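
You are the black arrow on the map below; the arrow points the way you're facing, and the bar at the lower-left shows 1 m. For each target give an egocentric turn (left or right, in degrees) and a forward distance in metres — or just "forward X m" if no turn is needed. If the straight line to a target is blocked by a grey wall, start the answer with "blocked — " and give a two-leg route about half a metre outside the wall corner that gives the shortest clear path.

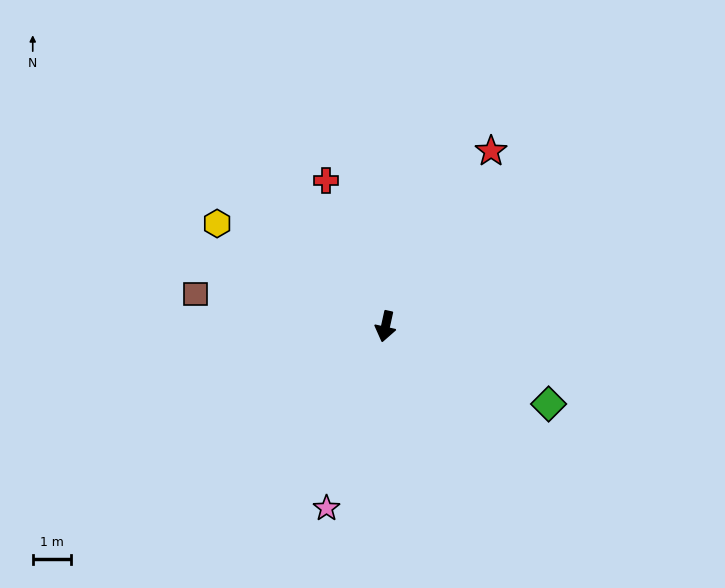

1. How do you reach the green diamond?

turn left 77°, forward 4.7 m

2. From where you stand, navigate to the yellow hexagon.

turn right 109°, forward 5.2 m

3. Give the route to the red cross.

turn right 145°, forward 4.1 m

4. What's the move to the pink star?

turn right 6°, forward 5.0 m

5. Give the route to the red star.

turn left 161°, forward 5.4 m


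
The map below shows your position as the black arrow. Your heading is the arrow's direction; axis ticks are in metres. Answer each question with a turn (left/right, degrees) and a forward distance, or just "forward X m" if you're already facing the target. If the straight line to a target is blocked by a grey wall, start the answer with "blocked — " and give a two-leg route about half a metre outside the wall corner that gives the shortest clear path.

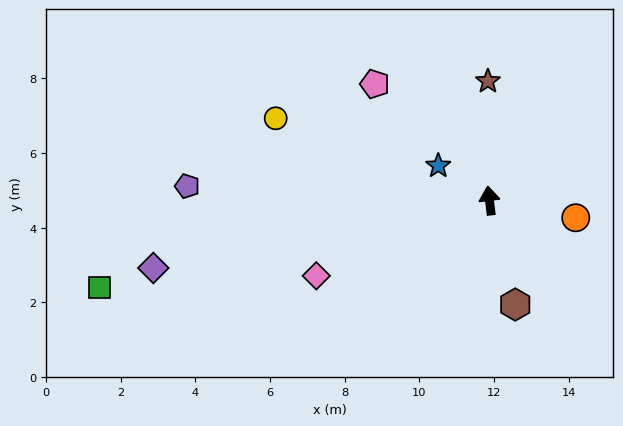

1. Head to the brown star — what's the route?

turn right 6°, forward 3.2 m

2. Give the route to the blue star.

turn left 49°, forward 1.7 m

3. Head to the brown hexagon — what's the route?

turn right 173°, forward 2.9 m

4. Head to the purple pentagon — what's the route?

turn left 80°, forward 8.1 m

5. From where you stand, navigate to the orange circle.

turn right 108°, forward 2.4 m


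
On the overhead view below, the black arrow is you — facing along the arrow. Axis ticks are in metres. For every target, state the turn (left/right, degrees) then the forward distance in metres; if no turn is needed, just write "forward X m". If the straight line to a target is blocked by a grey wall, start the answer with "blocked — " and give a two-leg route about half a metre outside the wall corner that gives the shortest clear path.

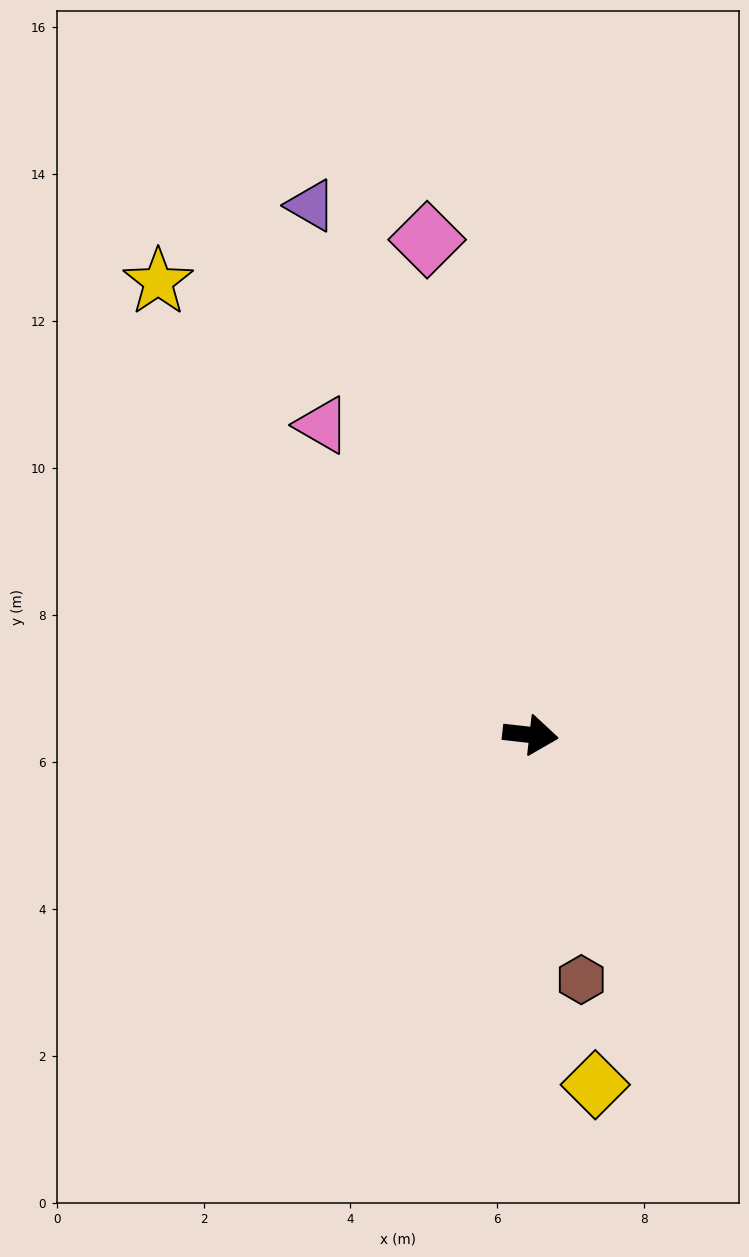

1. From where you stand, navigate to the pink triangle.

turn left 130°, forward 5.1 m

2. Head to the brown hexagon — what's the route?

turn right 72°, forward 3.4 m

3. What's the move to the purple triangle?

turn left 119°, forward 7.8 m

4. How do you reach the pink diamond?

turn left 108°, forward 6.9 m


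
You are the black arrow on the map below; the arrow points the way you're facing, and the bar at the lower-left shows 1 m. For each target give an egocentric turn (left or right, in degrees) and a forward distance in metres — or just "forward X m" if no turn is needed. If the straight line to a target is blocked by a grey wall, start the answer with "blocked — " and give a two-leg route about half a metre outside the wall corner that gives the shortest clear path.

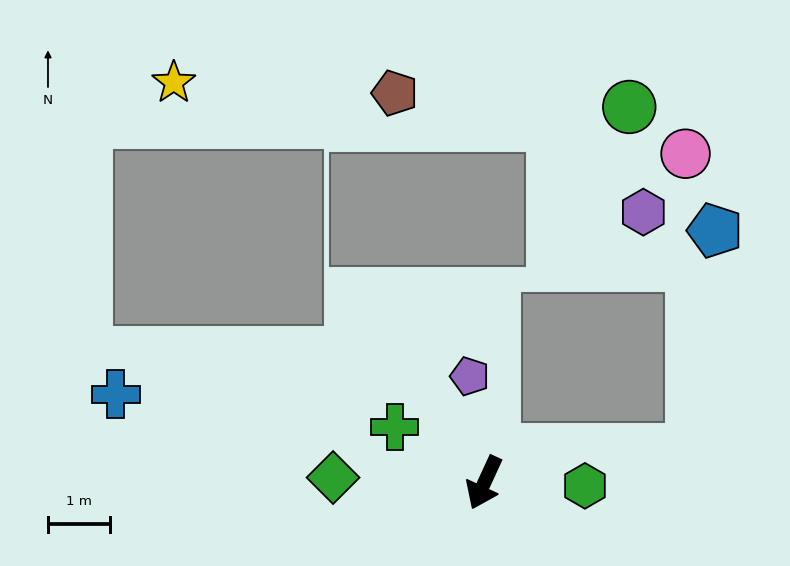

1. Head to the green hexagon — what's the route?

turn left 113°, forward 1.6 m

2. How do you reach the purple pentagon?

turn right 148°, forward 1.7 m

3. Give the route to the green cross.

turn right 97°, forward 1.7 m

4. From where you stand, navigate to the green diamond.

turn right 67°, forward 2.4 m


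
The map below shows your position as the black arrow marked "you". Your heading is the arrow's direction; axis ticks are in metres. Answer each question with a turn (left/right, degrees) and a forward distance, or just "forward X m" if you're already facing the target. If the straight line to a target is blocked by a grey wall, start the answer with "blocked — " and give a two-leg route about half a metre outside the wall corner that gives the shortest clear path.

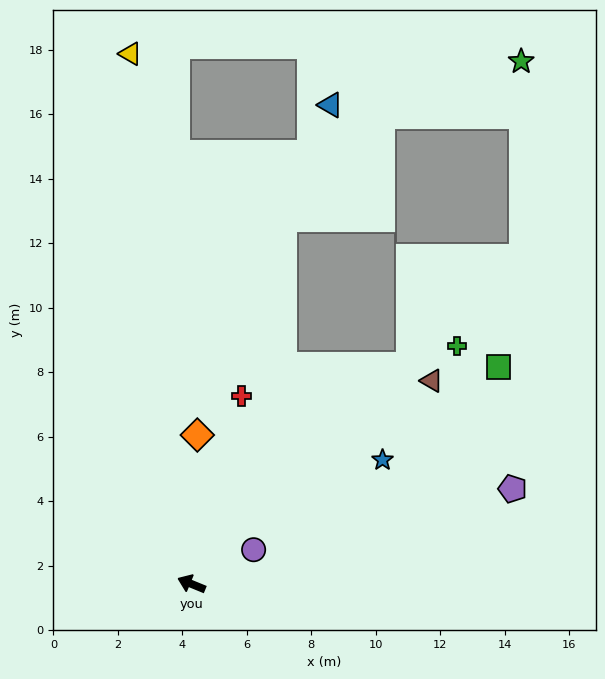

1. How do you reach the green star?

blocked — turn right 113°, forward 14.4 m, then turn left 46°, forward 6.1 m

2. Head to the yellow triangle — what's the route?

turn right 61°, forward 16.6 m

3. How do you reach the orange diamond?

turn right 70°, forward 4.6 m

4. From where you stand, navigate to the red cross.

turn right 83°, forward 6.0 m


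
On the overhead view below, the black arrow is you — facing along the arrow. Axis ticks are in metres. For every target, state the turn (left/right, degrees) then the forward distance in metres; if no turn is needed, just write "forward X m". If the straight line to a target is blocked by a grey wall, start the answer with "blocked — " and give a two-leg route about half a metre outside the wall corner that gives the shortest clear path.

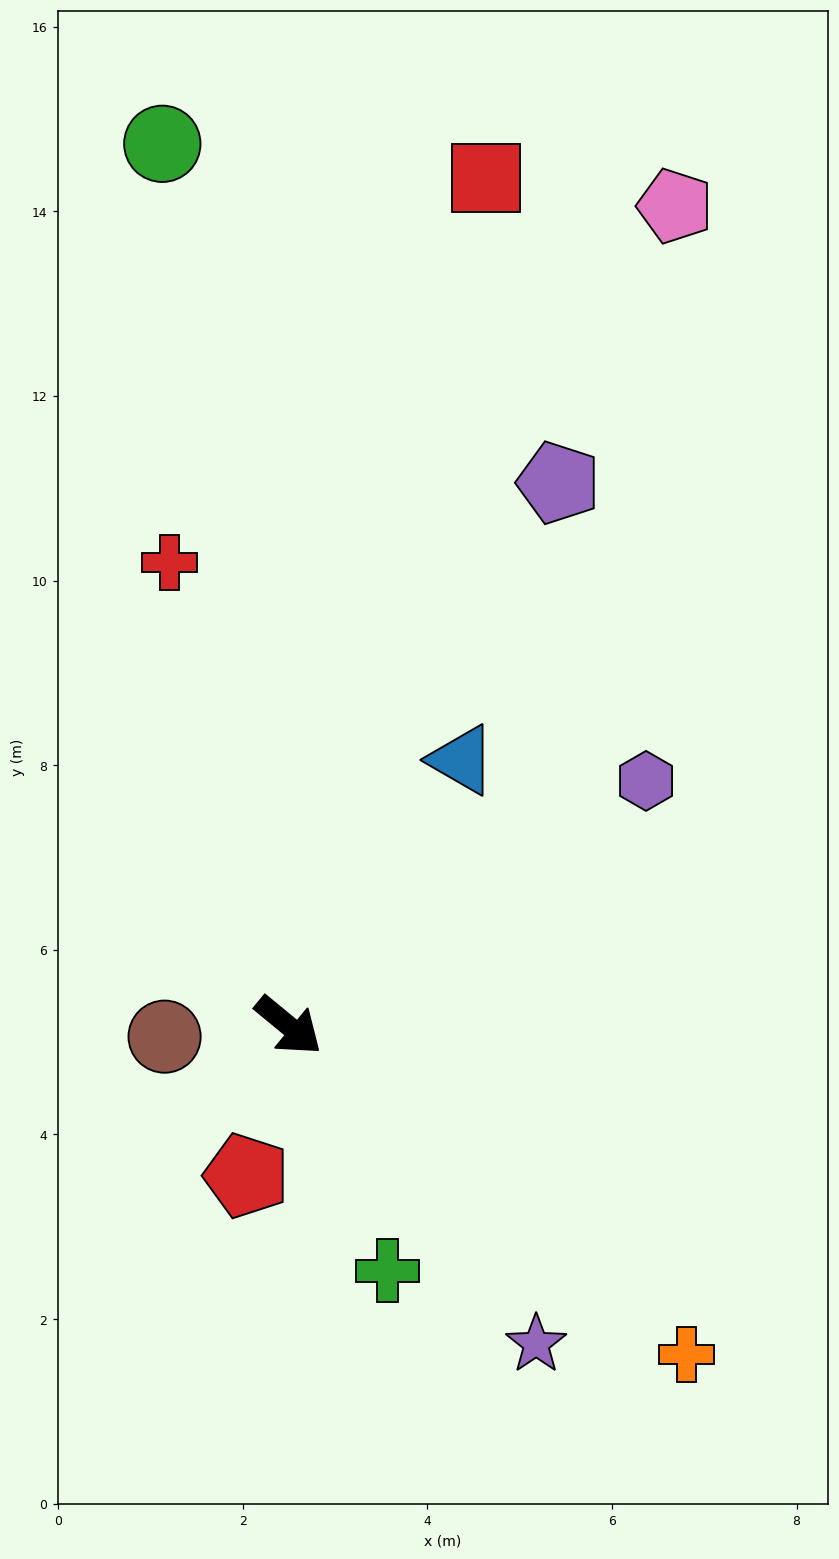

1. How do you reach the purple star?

turn right 13°, forward 4.4 m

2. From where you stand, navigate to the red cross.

turn left 144°, forward 5.2 m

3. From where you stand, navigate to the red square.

turn left 116°, forward 9.4 m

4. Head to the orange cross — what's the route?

forward 5.6 m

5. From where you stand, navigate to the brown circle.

turn right 136°, forward 1.3 m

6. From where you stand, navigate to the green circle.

turn left 138°, forward 9.7 m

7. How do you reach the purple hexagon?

turn left 74°, forward 4.7 m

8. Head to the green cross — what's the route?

turn right 29°, forward 2.9 m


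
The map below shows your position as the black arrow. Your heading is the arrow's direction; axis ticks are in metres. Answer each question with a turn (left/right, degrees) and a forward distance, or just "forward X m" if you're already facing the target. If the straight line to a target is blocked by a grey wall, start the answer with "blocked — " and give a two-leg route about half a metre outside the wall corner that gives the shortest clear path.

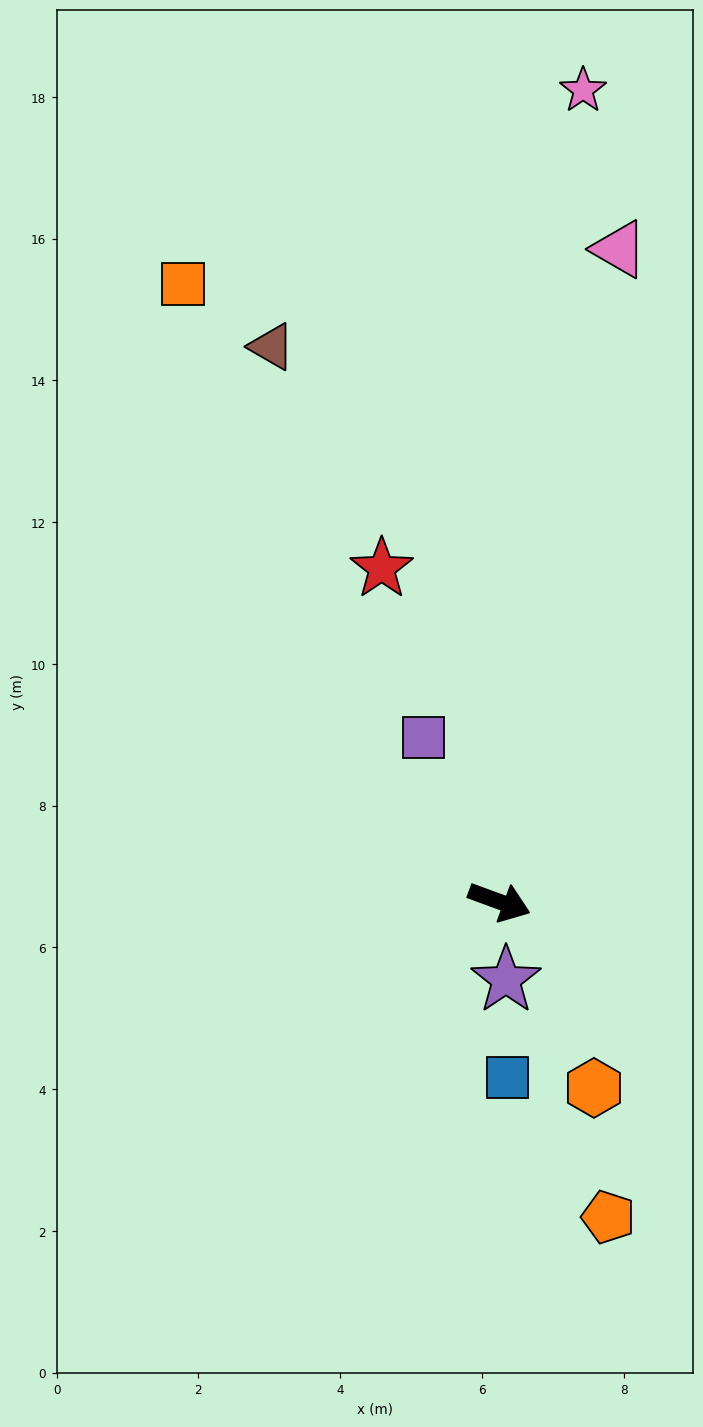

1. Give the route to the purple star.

turn right 65°, forward 1.1 m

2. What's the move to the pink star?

turn left 104°, forward 11.5 m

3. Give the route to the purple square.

turn left 135°, forward 2.6 m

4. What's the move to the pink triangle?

turn left 100°, forward 9.4 m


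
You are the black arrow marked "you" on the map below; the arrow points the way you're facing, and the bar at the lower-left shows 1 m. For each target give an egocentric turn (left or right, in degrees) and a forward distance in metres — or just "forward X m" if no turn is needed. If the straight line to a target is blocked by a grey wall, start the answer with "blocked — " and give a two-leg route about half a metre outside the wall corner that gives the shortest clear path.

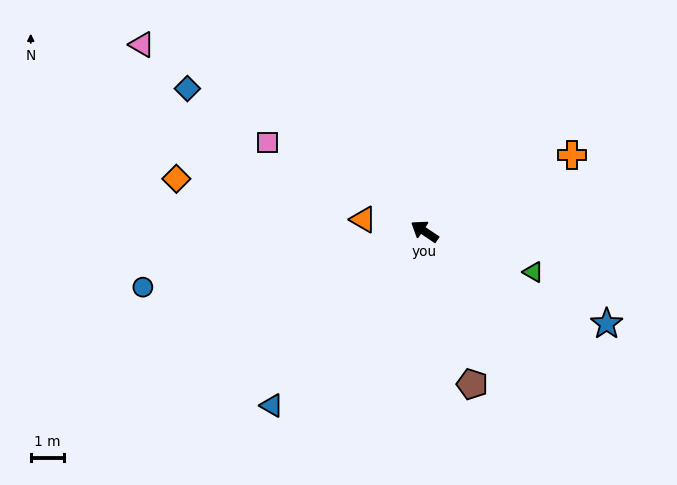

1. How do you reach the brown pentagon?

turn left 141°, forward 4.9 m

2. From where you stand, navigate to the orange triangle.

turn left 23°, forward 1.9 m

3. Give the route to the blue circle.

turn left 45°, forward 8.7 m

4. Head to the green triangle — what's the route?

turn right 167°, forward 3.5 m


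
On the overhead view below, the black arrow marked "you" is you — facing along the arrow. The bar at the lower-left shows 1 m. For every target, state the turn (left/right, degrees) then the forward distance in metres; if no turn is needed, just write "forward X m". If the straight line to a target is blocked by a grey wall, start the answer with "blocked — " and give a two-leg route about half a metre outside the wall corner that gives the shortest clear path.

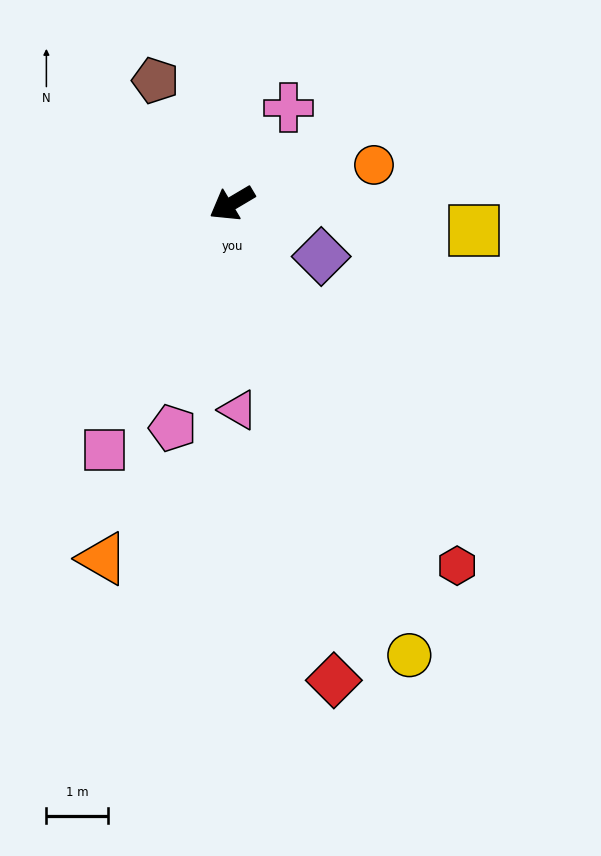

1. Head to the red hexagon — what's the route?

turn left 91°, forward 6.9 m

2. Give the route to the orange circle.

turn left 164°, forward 2.4 m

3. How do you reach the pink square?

turn left 32°, forward 4.5 m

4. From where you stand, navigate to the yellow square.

turn left 143°, forward 3.9 m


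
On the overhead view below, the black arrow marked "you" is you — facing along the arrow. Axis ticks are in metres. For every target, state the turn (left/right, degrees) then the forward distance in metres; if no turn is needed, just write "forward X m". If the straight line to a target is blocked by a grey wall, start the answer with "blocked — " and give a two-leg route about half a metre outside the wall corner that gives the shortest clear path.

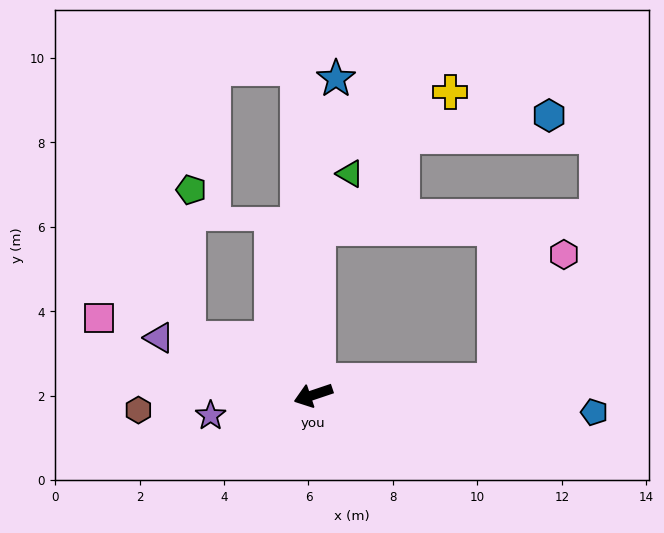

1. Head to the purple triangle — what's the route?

turn right 39°, forward 3.9 m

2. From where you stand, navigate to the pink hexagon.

blocked — turn left 166°, forward 4.3 m, then turn left 57°, forward 3.4 m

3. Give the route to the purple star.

turn right 7°, forward 2.5 m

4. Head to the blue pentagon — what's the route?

turn left 158°, forward 6.7 m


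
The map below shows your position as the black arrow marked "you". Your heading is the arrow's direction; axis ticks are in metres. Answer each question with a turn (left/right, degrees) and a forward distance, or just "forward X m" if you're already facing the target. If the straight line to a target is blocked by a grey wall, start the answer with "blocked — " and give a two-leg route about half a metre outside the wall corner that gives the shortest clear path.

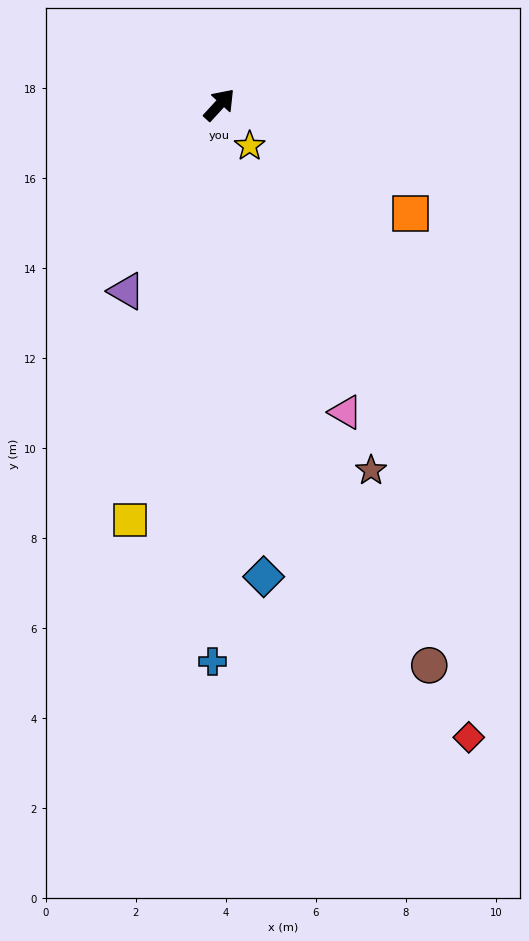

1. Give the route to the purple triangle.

turn right 164°, forward 4.6 m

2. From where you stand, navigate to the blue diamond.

turn right 132°, forward 10.5 m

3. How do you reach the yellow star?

turn right 101°, forward 1.1 m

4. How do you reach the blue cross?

turn right 138°, forward 12.4 m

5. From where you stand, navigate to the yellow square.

turn right 150°, forward 9.4 m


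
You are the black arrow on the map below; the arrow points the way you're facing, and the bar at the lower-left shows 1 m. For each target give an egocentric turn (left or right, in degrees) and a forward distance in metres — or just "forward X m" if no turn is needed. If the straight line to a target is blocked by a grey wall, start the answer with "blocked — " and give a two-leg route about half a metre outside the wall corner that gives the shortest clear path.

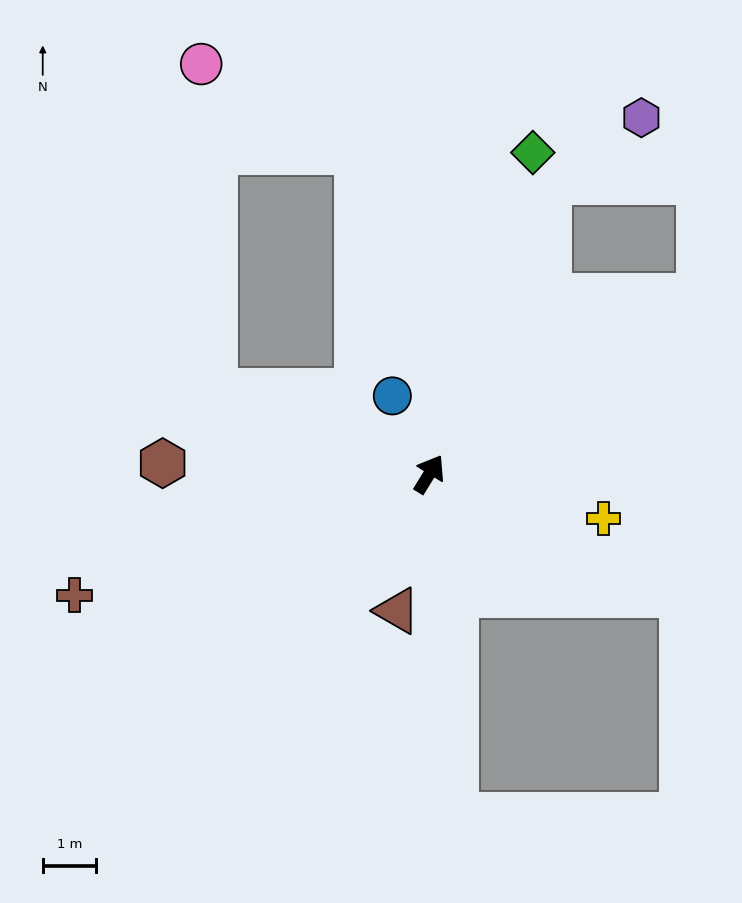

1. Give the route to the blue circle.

turn left 57°, forward 1.6 m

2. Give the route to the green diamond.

turn left 14°, forward 6.3 m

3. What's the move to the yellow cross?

turn right 73°, forward 3.4 m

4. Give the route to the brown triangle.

turn right 162°, forward 2.6 m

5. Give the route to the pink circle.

blocked — turn left 100°, forward 4.3 m, then turn right 66°, forward 6.1 m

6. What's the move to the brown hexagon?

turn left 119°, forward 5.0 m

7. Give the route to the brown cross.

turn left 140°, forward 7.0 m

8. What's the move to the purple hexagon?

blocked — turn left 9°, forward 5.9 m, then turn right 33°, forward 2.1 m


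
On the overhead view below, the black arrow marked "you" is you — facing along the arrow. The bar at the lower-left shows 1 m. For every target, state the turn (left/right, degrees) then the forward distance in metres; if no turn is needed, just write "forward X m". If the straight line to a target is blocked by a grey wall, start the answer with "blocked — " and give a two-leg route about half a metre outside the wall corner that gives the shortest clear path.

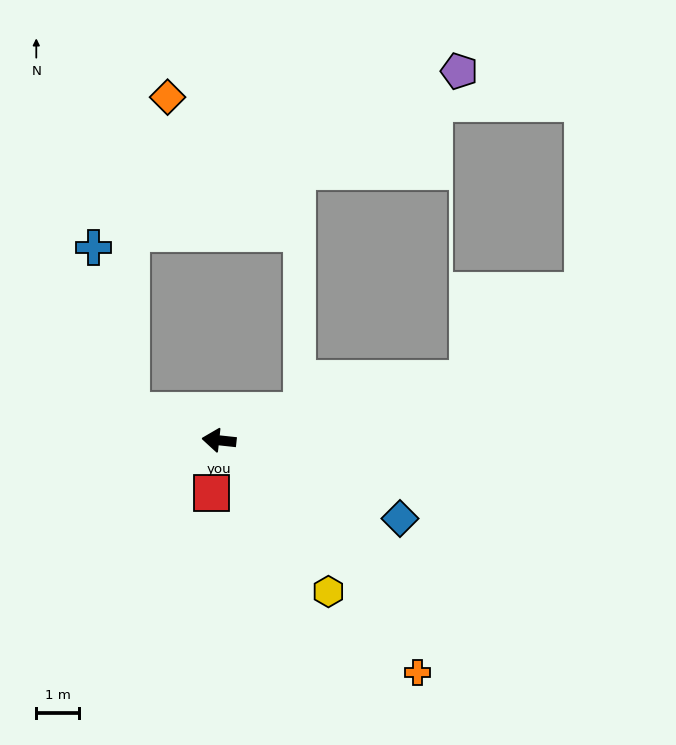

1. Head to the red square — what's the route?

turn left 88°, forward 1.2 m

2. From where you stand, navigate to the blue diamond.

turn left 163°, forward 4.6 m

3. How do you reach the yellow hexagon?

turn left 132°, forward 4.4 m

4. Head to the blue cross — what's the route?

blocked — turn right 13°, forward 2.2 m, then turn right 57°, forward 3.9 m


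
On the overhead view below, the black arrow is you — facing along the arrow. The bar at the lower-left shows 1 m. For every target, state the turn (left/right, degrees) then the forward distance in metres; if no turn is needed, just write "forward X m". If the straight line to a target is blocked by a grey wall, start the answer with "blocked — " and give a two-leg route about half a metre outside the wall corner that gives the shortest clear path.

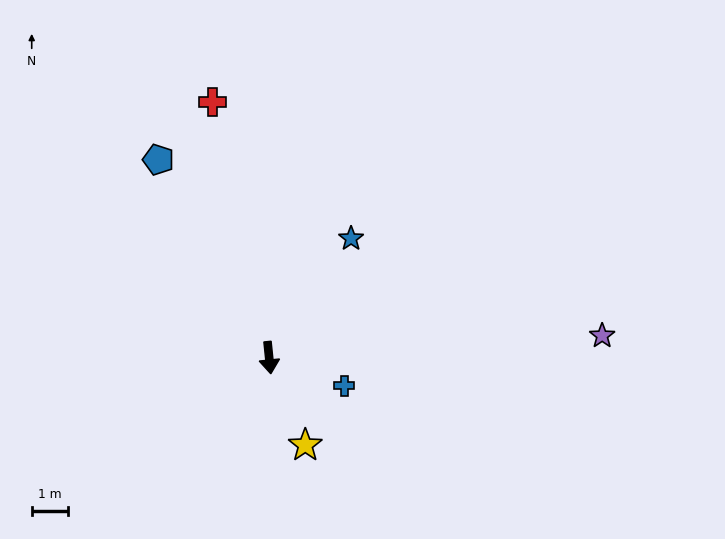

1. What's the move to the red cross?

turn right 173°, forward 7.2 m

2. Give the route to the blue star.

turn left 140°, forward 4.0 m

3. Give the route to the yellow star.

turn left 17°, forward 2.6 m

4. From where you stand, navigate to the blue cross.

turn left 64°, forward 2.2 m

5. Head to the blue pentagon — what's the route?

turn right 157°, forward 6.2 m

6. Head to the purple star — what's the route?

turn left 88°, forward 9.2 m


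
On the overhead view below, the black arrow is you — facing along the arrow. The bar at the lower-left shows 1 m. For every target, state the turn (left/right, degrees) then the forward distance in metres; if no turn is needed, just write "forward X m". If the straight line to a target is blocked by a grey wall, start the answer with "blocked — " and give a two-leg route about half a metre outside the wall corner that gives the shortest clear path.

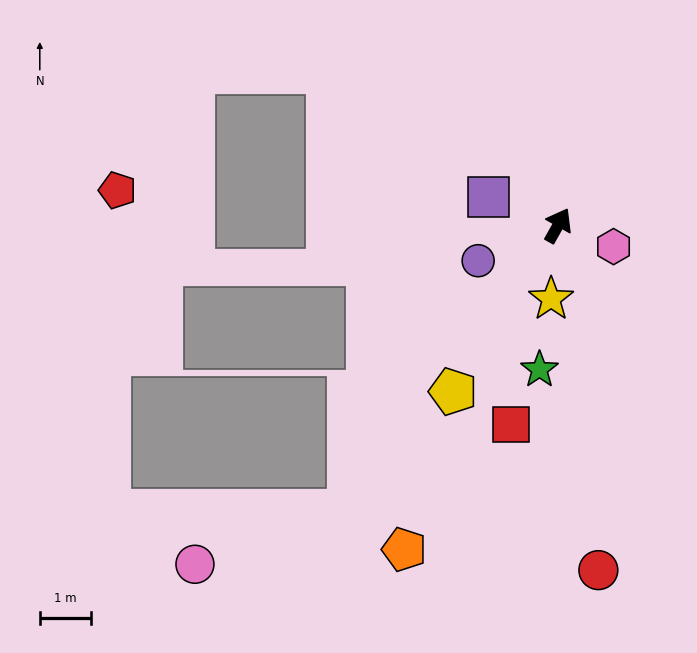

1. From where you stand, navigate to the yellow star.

turn right 156°, forward 1.5 m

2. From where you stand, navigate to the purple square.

turn left 97°, forward 1.5 m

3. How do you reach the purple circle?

turn left 143°, forward 1.7 m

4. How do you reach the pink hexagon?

turn right 82°, forward 1.2 m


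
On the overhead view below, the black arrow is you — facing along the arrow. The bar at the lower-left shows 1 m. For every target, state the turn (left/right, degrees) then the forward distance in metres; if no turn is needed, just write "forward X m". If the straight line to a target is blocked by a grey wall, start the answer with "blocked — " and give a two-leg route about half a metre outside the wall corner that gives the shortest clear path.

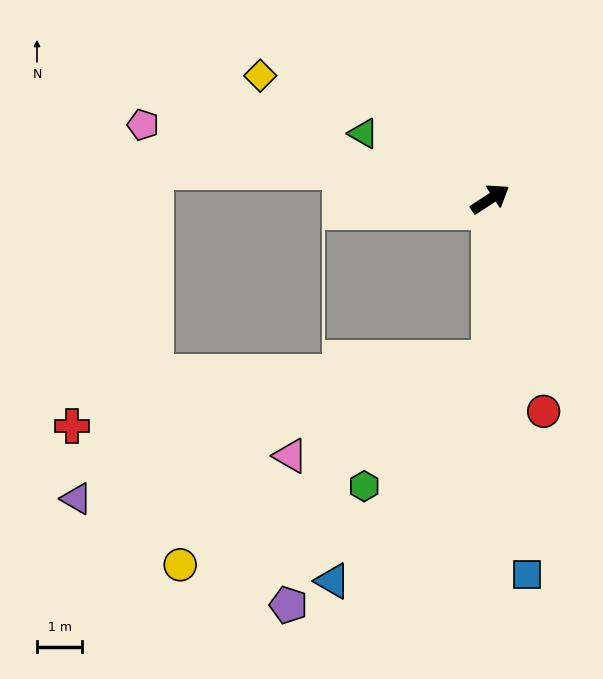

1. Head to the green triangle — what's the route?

turn left 120°, forward 3.2 m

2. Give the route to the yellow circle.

blocked — turn right 123°, forward 3.6 m, then turn right 57°, forward 8.3 m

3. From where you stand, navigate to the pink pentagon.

turn left 135°, forward 7.9 m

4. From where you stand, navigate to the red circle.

turn right 109°, forward 4.9 m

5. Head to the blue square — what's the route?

turn right 117°, forward 8.4 m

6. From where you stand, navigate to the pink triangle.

blocked — turn right 123°, forward 3.6 m, then turn right 64°, forward 4.9 m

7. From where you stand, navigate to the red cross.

blocked — turn right 123°, forward 3.6 m, then turn right 81°, forward 9.4 m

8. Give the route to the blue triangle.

blocked — turn right 123°, forward 3.6 m, then turn right 36°, forward 6.0 m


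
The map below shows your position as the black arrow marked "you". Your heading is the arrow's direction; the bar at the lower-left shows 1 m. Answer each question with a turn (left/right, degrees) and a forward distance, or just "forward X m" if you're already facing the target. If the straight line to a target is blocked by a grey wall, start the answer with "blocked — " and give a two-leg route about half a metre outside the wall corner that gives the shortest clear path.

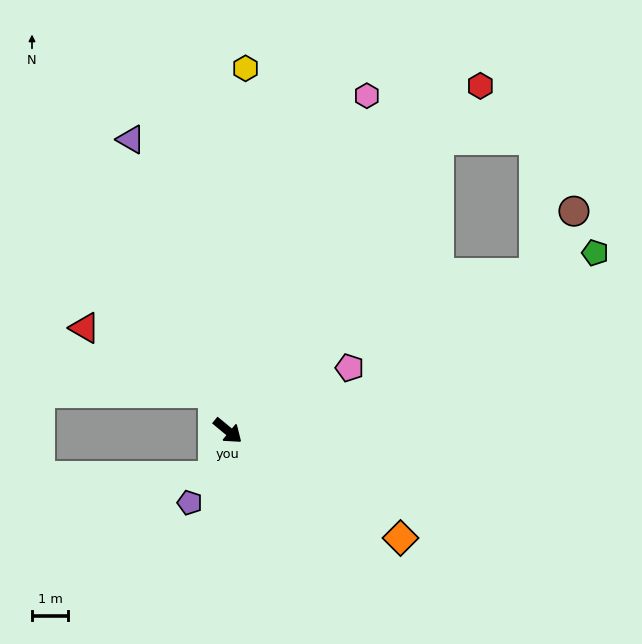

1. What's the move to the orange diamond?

turn left 8°, forward 5.6 m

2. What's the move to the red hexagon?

turn left 93°, forward 11.8 m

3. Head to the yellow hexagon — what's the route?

turn left 127°, forward 10.0 m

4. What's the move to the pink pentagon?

turn left 67°, forward 3.8 m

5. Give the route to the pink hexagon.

turn left 107°, forward 10.0 m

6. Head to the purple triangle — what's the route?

turn left 148°, forward 8.5 m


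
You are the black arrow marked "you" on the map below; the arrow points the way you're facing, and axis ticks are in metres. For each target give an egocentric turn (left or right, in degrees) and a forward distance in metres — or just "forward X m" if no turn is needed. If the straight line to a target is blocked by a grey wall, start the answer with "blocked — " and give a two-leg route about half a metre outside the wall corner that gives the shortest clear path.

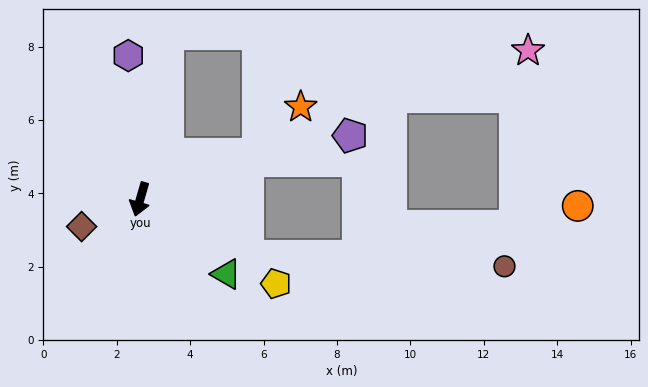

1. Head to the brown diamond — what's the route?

turn right 49°, forward 1.8 m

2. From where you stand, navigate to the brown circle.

blocked — turn left 79°, forward 3.3 m, then turn left 25°, forward 7.0 m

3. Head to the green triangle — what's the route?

turn left 65°, forward 3.1 m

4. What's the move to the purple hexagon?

turn right 159°, forward 3.9 m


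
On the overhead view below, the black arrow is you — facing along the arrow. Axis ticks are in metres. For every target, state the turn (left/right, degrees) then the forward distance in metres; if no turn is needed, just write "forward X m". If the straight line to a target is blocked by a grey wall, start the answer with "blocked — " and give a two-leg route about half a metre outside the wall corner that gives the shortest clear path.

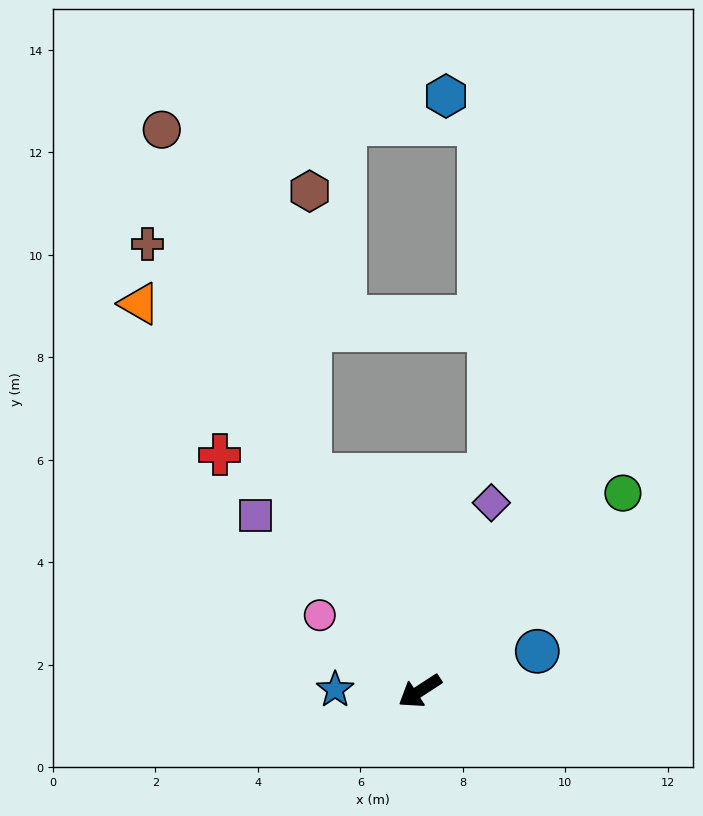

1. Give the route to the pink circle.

turn right 70°, forward 2.4 m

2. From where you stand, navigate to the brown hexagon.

blocked — turn right 96°, forward 4.7 m, then turn right 27°, forward 5.5 m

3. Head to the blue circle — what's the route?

turn left 166°, forward 2.4 m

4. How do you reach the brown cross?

turn right 92°, forward 10.2 m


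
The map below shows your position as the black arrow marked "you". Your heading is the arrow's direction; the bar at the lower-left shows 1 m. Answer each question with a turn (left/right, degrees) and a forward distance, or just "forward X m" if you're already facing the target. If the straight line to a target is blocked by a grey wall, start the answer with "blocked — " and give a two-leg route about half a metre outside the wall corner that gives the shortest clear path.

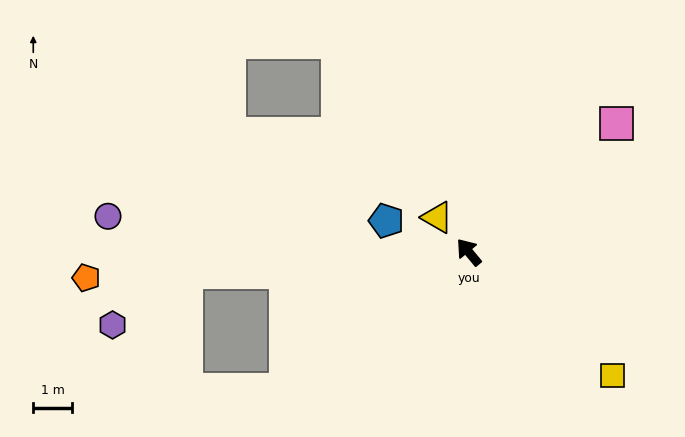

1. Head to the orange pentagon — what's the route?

turn left 54°, forward 9.9 m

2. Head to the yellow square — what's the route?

turn right 170°, forward 4.9 m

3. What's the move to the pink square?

turn right 88°, forward 5.0 m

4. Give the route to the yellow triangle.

turn left 3°, forward 1.2 m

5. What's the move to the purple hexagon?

blocked — turn left 55°, forward 7.3 m, then turn left 30°, forward 2.3 m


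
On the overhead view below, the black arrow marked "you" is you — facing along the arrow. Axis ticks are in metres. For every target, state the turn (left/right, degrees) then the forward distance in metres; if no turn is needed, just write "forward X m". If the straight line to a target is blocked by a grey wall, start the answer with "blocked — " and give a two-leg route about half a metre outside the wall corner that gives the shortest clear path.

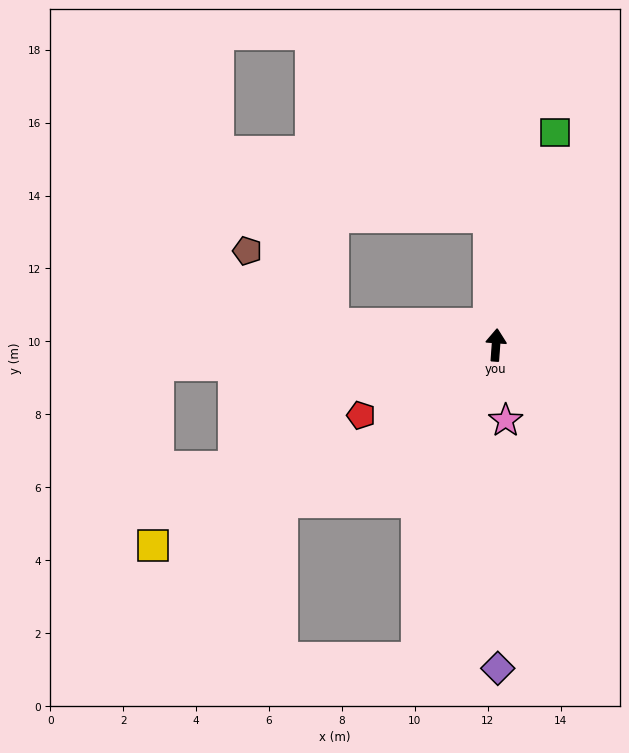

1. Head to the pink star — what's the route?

turn right 168°, forward 2.1 m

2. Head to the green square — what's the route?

turn right 11°, forward 6.0 m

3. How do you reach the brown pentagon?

blocked — turn left 87°, forward 4.5 m, then turn right 33°, forward 3.1 m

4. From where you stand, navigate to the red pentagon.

turn left 122°, forward 4.2 m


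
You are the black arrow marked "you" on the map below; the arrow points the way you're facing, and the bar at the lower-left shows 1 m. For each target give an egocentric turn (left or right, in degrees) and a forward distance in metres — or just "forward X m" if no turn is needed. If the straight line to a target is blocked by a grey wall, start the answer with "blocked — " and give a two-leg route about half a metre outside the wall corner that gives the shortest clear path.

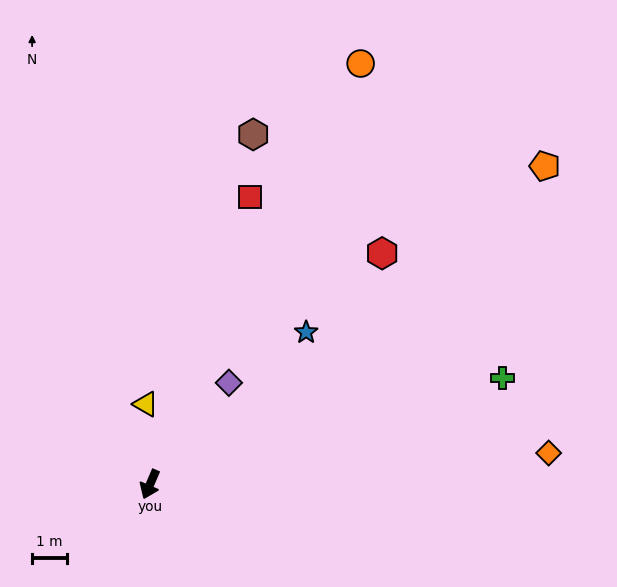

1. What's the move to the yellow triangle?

turn right 154°, forward 2.3 m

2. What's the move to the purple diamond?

turn left 165°, forward 3.7 m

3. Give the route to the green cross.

turn left 130°, forward 10.5 m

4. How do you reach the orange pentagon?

turn left 152°, forward 14.4 m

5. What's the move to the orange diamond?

turn left 118°, forward 11.4 m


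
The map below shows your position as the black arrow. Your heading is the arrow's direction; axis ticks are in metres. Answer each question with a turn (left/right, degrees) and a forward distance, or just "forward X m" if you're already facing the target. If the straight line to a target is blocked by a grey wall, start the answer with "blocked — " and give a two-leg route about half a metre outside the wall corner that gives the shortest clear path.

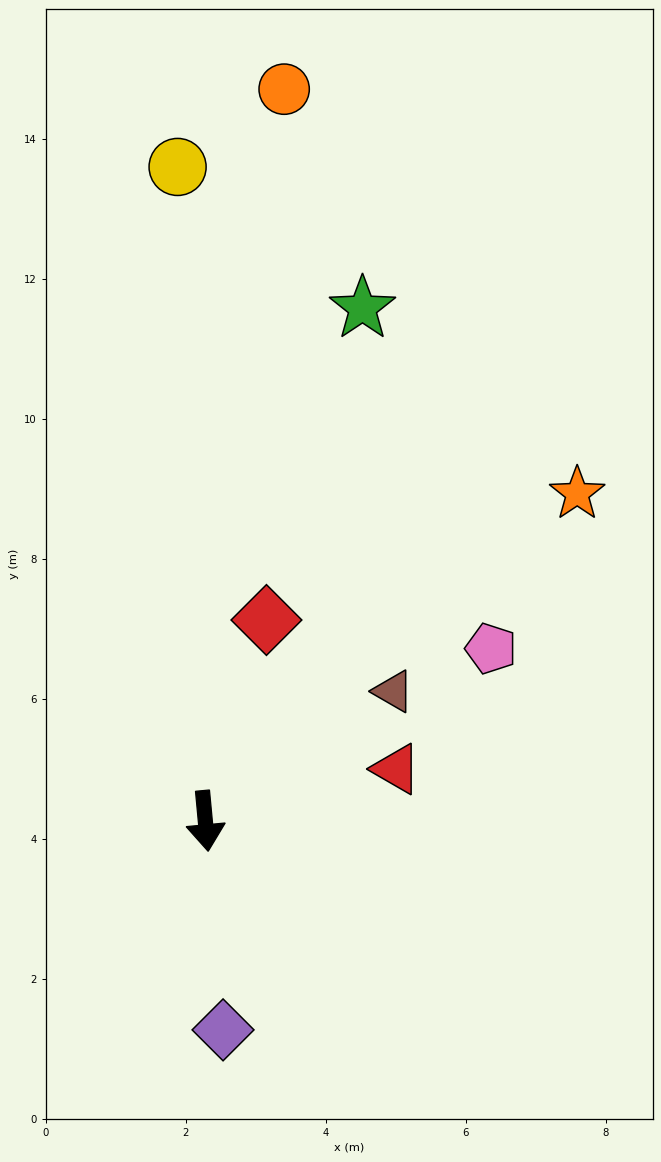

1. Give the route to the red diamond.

turn left 158°, forward 3.0 m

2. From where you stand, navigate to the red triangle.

turn left 100°, forward 2.8 m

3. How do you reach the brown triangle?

turn left 119°, forward 3.3 m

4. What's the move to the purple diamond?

forward 3.0 m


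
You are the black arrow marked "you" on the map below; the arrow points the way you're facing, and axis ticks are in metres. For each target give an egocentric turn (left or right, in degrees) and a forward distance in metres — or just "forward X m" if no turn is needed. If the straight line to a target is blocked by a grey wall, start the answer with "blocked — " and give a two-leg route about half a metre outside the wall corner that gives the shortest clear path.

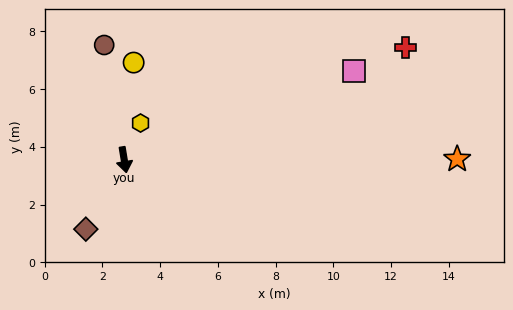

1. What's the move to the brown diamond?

turn right 38°, forward 2.7 m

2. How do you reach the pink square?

turn left 102°, forward 8.5 m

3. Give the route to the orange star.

turn left 81°, forward 11.5 m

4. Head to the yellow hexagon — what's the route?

turn left 147°, forward 1.4 m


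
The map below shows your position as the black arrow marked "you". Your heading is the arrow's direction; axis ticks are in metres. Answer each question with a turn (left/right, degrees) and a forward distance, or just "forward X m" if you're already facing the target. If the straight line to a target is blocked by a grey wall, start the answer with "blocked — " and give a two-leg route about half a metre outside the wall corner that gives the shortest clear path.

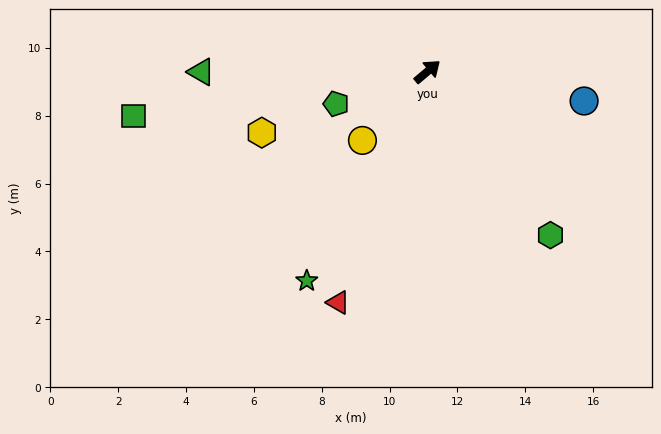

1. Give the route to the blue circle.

turn right 51°, forward 4.7 m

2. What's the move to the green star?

turn right 160°, forward 7.1 m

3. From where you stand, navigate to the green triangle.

turn left 140°, forward 6.7 m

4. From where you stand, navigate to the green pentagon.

turn left 159°, forward 2.9 m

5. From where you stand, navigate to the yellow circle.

turn right 173°, forward 2.8 m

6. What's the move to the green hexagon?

turn right 93°, forward 6.0 m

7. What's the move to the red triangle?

turn right 151°, forward 7.3 m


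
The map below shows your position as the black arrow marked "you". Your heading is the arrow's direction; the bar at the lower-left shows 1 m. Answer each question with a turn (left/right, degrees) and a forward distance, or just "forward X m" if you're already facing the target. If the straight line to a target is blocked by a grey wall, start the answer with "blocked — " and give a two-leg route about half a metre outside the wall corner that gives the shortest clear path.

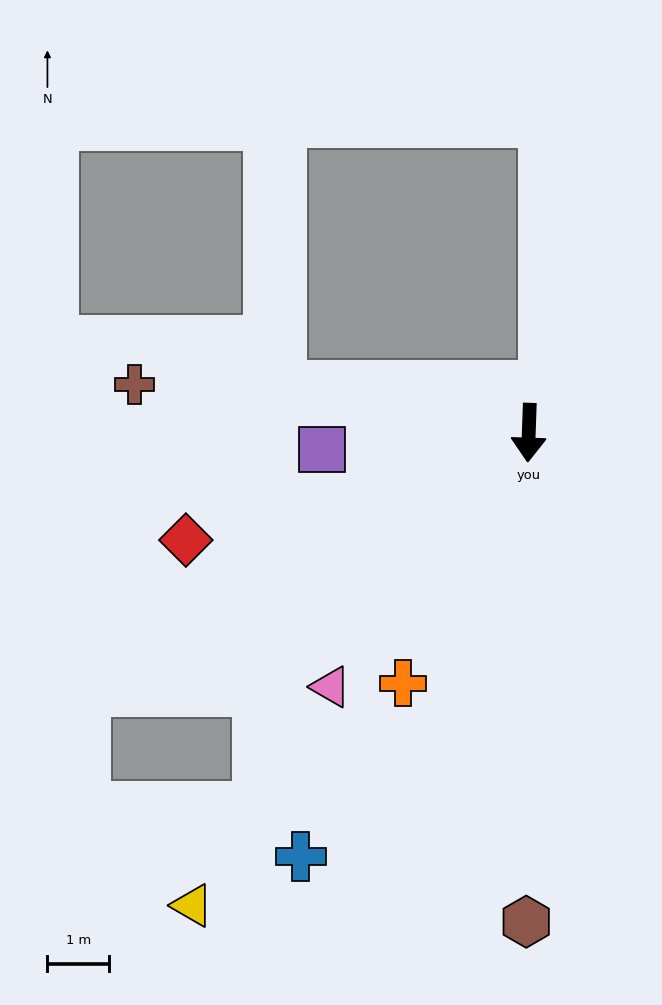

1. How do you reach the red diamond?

turn right 71°, forward 5.8 m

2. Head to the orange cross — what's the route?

turn right 25°, forward 4.5 m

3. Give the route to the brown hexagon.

forward 7.9 m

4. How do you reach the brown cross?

turn right 95°, forward 6.4 m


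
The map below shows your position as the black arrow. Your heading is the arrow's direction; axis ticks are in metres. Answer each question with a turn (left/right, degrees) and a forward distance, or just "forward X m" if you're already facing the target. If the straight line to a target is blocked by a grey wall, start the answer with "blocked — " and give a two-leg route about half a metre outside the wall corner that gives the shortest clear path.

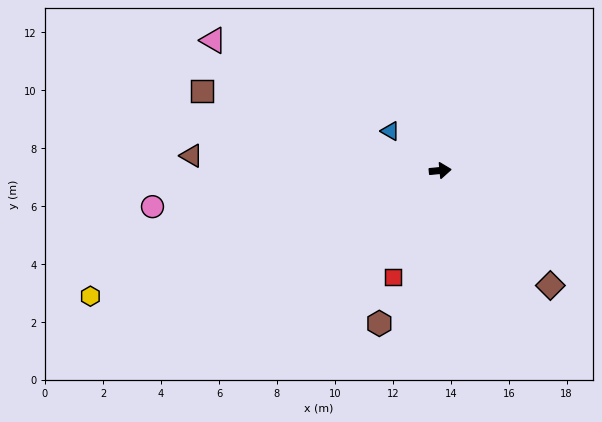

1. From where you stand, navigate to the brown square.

turn left 156°, forward 8.7 m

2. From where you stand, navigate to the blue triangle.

turn left 136°, forward 2.2 m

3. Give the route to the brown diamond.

turn right 52°, forward 5.5 m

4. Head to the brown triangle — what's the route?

turn left 171°, forward 8.6 m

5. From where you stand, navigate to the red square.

turn right 119°, forward 4.0 m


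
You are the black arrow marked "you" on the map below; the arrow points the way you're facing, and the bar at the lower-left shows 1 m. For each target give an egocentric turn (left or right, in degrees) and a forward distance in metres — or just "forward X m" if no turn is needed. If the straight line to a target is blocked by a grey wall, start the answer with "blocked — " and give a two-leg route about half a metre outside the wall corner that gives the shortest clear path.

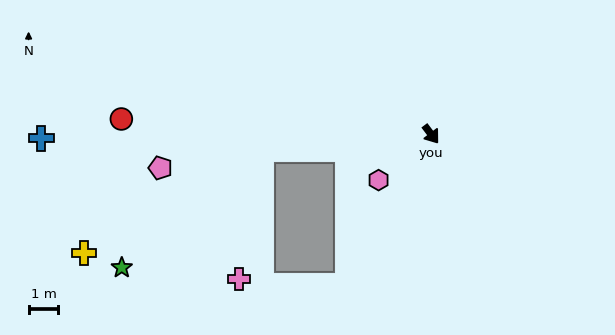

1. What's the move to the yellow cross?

blocked — turn right 122°, forward 5.7 m, then turn left 25°, forward 6.9 m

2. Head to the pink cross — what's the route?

blocked — turn right 122°, forward 5.7 m, then turn left 75°, forward 4.4 m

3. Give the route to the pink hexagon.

turn right 86°, forward 2.3 m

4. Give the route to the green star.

blocked — turn right 122°, forward 5.7 m, then turn left 35°, forward 6.1 m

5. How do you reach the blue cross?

turn right 127°, forward 13.1 m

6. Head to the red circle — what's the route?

turn right 130°, forward 10.4 m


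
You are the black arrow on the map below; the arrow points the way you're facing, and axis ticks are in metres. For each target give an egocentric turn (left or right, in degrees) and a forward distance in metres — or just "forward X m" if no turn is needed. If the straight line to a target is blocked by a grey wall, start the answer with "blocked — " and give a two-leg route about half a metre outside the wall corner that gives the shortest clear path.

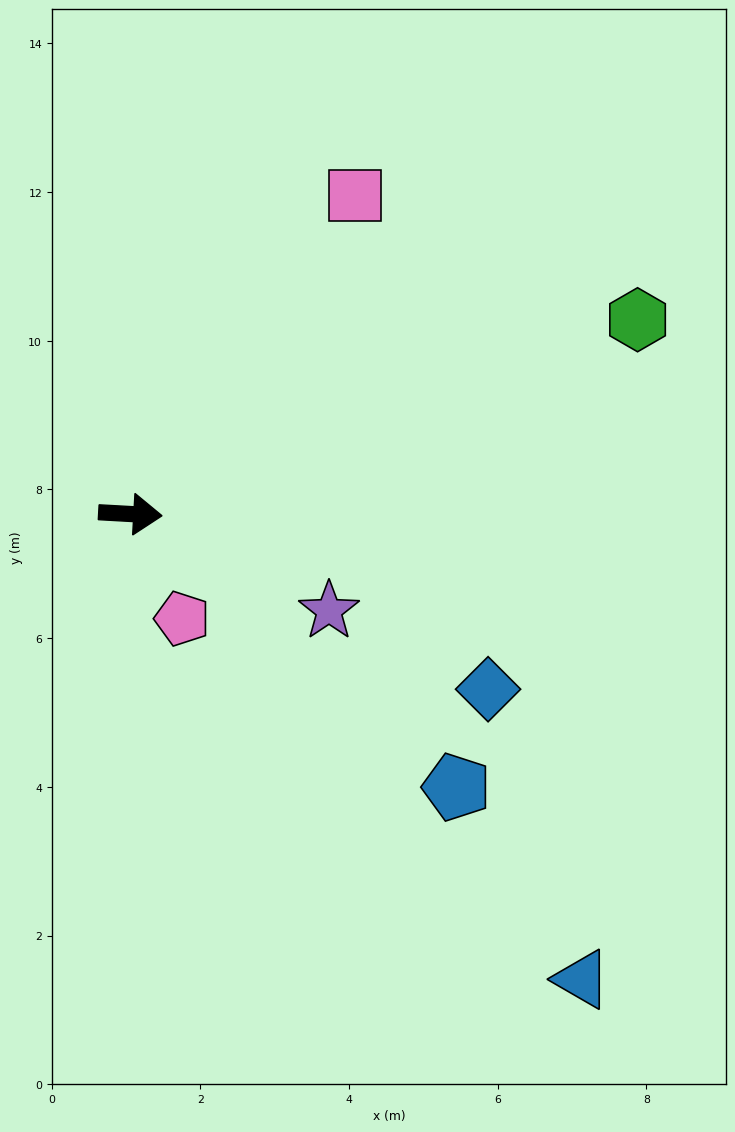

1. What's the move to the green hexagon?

turn left 24°, forward 7.3 m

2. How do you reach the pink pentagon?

turn right 61°, forward 1.6 m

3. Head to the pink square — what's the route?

turn left 58°, forward 5.2 m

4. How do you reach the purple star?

turn right 23°, forward 3.0 m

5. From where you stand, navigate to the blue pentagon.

turn right 37°, forward 5.7 m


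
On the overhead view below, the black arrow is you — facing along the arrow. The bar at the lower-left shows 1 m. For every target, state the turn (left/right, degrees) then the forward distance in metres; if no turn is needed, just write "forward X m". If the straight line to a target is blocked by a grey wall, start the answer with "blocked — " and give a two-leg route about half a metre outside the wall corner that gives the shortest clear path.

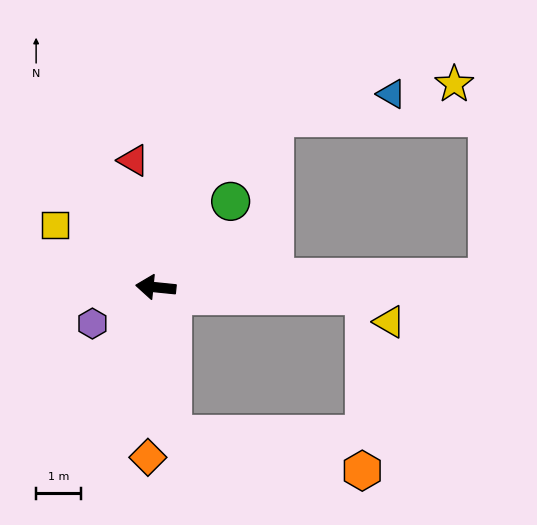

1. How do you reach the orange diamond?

turn left 93°, forward 3.8 m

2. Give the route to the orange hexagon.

blocked — turn left 102°, forward 3.3 m, then turn left 73°, forward 4.3 m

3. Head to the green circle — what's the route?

turn right 125°, forward 2.5 m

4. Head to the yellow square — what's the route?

turn right 26°, forward 2.6 m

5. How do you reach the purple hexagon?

turn left 36°, forward 1.6 m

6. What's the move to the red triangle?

turn right 74°, forward 2.8 m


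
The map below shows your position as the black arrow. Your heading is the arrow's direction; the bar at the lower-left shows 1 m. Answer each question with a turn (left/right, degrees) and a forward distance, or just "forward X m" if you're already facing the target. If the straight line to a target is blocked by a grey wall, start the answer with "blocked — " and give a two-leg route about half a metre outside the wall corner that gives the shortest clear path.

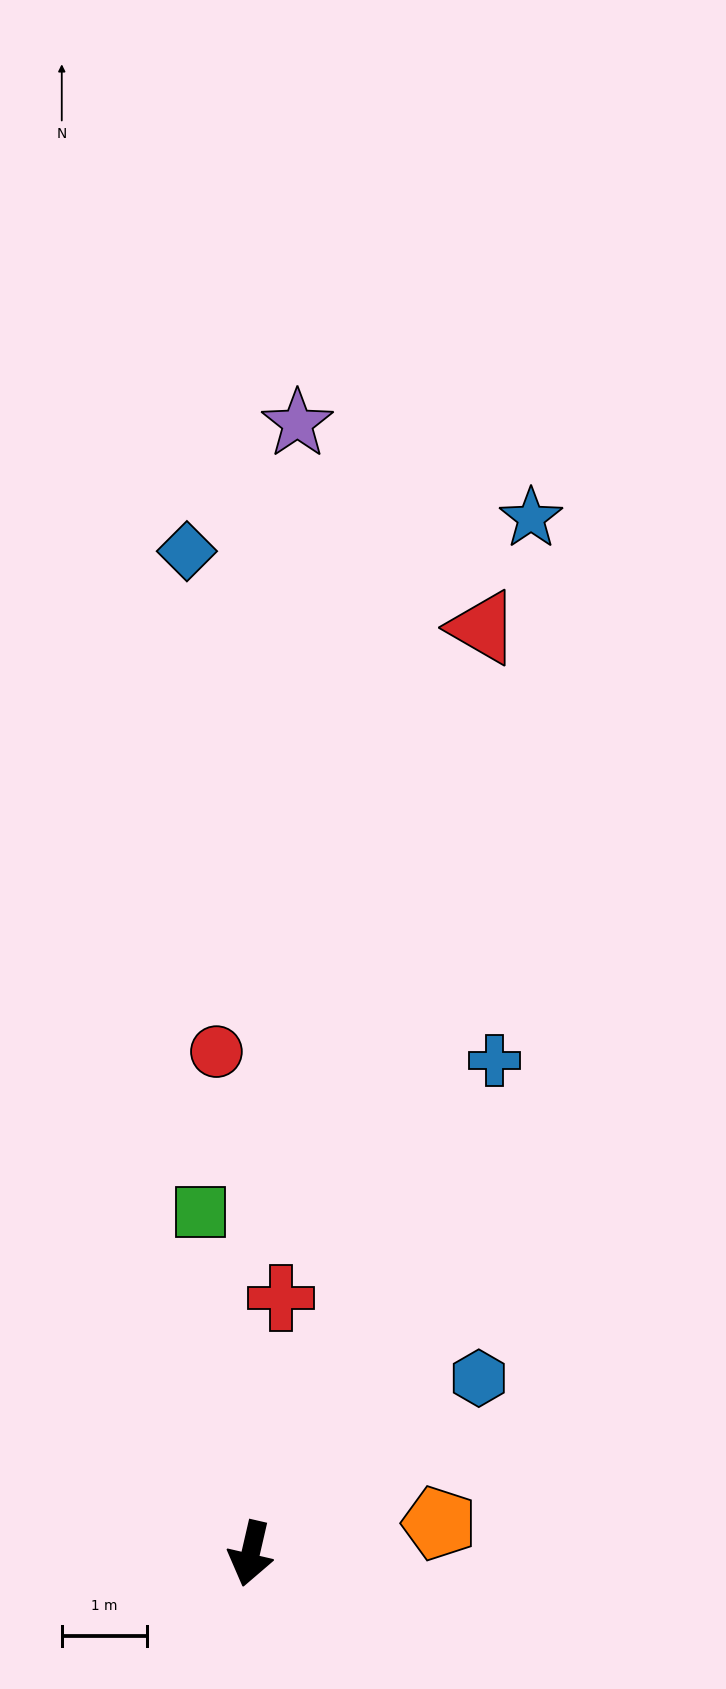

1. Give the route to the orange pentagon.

turn left 112°, forward 2.3 m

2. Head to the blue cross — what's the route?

turn left 167°, forward 6.5 m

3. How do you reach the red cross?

turn right 174°, forward 3.0 m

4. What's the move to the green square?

turn right 159°, forward 4.1 m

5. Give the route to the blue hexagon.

turn left 141°, forward 3.4 m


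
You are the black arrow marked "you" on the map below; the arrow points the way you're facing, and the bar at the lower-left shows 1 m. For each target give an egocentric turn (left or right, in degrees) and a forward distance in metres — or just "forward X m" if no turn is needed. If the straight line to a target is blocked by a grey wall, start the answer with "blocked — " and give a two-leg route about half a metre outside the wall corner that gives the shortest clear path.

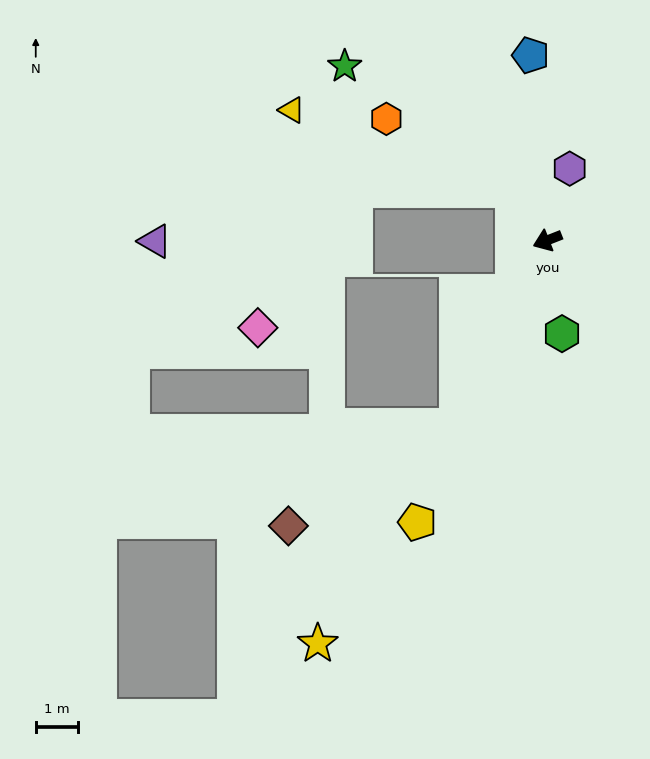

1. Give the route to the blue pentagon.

turn right 106°, forward 4.4 m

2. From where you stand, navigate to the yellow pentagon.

turn left 44°, forward 7.4 m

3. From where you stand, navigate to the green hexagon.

turn left 77°, forward 2.3 m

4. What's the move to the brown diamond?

blocked — turn left 43°, forward 4.9 m, then turn right 34°, forward 4.7 m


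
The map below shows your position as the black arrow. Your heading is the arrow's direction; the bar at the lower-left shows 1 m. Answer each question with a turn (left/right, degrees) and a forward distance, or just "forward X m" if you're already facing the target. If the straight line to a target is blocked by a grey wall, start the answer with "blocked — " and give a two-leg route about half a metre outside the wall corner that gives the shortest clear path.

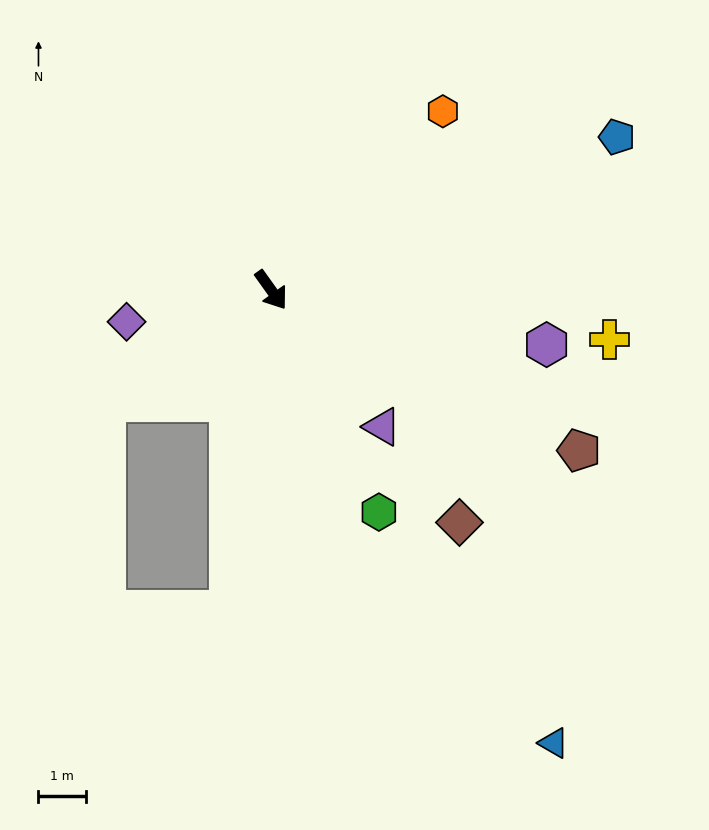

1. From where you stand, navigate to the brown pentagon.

turn left 27°, forward 7.3 m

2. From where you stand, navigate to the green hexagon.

turn right 10°, forward 5.2 m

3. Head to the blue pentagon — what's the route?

turn left 78°, forward 7.9 m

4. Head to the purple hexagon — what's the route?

turn left 43°, forward 5.9 m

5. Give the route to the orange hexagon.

turn left 101°, forward 5.2 m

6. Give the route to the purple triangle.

turn left 4°, forward 3.7 m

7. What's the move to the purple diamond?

turn right 113°, forward 3.1 m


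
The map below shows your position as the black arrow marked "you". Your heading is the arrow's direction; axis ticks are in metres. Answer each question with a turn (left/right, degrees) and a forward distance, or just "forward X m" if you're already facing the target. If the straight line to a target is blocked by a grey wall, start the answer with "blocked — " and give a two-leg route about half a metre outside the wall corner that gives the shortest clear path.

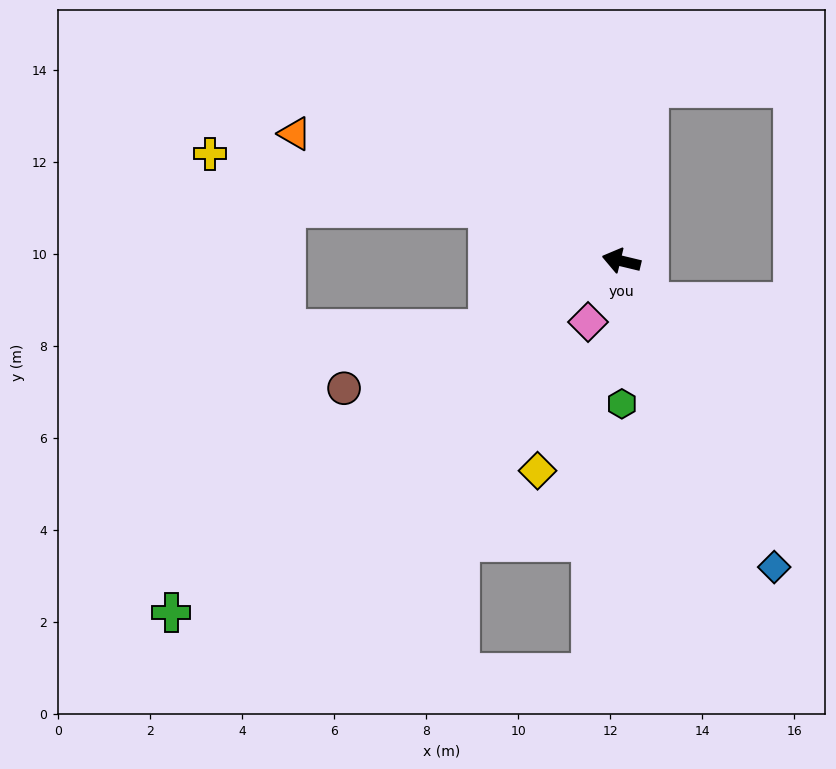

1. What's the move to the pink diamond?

turn left 75°, forward 1.5 m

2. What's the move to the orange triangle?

turn right 8°, forward 7.6 m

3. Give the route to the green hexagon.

turn left 104°, forward 3.1 m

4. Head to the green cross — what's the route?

turn left 52°, forward 12.4 m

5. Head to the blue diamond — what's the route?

turn left 130°, forward 7.4 m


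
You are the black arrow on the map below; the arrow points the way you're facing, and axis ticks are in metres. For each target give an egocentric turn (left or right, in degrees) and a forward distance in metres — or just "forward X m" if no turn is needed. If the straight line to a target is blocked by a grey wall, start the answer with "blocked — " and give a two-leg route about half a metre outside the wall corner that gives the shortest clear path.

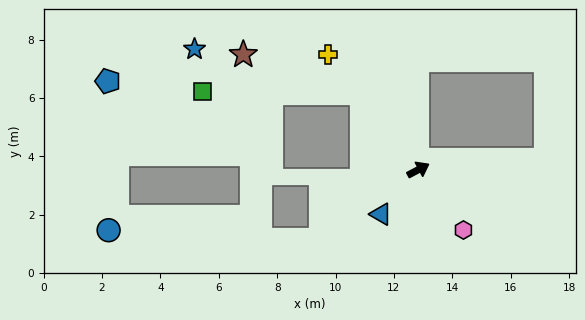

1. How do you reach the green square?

blocked — turn left 98°, forward 3.3 m, then turn left 54°, forward 5.4 m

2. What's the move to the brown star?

blocked — turn left 98°, forward 3.3 m, then turn left 36°, forward 4.3 m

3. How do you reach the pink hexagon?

turn right 81°, forward 2.6 m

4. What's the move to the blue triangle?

turn right 158°, forward 2.0 m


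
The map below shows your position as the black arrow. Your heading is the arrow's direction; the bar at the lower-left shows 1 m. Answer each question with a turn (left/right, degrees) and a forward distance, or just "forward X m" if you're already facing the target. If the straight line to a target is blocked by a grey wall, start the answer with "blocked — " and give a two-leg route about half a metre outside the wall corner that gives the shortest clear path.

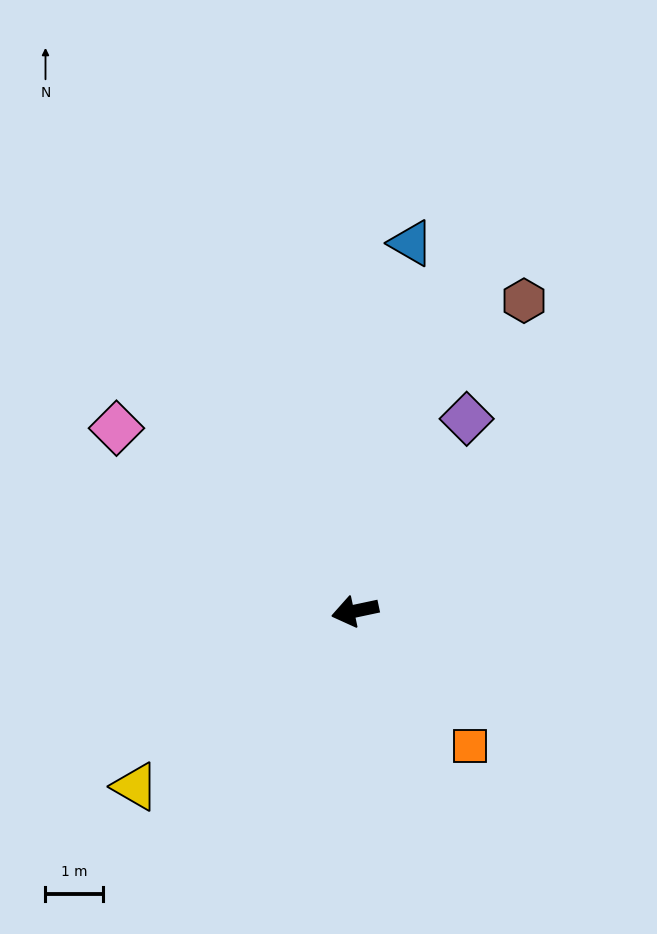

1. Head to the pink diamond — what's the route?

turn right 49°, forward 5.2 m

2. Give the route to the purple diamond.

turn right 132°, forward 3.9 m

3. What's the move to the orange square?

turn left 118°, forward 3.1 m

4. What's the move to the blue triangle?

turn right 111°, forward 6.5 m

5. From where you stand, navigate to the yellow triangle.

turn left 27°, forward 4.9 m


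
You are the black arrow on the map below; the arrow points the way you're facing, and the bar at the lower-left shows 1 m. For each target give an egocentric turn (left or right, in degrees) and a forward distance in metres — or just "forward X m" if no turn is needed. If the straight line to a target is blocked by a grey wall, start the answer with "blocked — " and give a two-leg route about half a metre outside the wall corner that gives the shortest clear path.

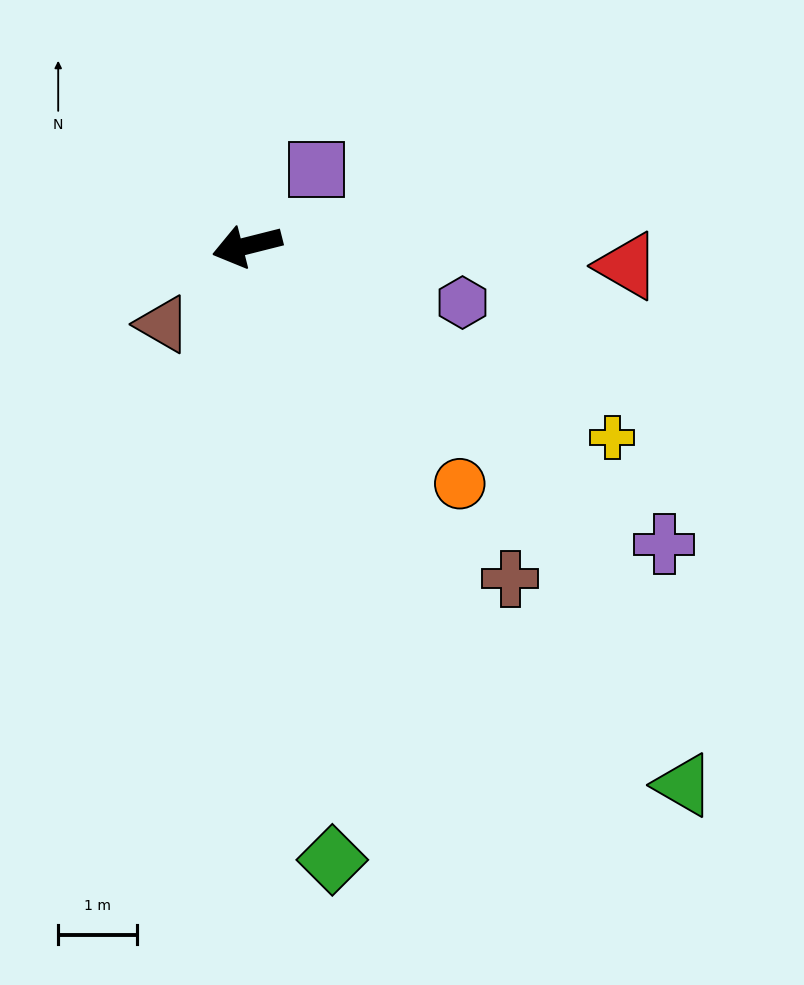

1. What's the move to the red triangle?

turn left 163°, forward 4.9 m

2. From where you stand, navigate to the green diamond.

turn left 84°, forward 7.9 m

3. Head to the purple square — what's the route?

turn right 146°, forward 1.3 m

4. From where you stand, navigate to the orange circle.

turn left 118°, forward 4.1 m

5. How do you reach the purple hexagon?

turn left 151°, forward 2.8 m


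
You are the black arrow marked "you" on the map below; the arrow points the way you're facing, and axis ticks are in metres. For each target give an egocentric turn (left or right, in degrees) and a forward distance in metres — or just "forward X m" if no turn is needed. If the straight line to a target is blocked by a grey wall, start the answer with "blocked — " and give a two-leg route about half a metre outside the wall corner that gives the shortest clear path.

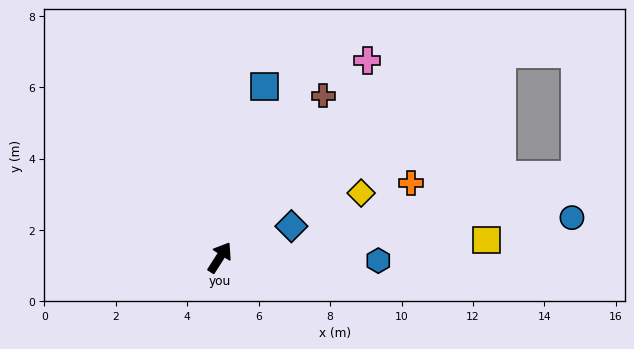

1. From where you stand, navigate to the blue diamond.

turn right 34°, forward 2.2 m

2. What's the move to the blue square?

turn left 18°, forward 4.9 m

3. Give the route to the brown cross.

forward 5.4 m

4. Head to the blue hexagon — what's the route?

turn right 59°, forward 4.4 m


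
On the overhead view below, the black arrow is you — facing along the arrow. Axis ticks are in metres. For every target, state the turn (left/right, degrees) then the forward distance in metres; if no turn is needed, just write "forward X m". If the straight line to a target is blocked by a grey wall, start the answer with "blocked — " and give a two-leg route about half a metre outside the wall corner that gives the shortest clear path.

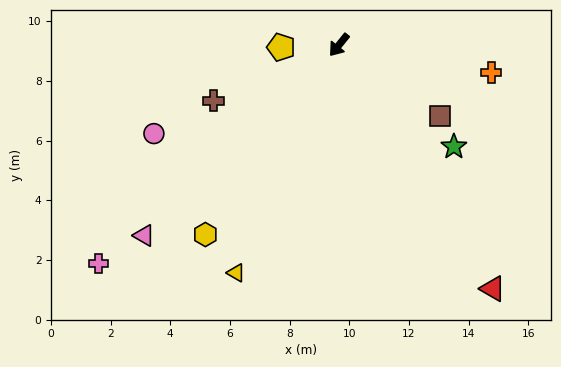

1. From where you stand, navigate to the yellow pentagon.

turn right 49°, forward 1.9 m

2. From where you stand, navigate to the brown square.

turn left 94°, forward 4.1 m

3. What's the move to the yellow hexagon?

turn left 4°, forward 7.8 m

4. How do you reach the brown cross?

turn right 27°, forward 4.6 m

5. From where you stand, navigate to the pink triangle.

turn right 7°, forward 9.1 m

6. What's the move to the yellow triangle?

turn left 15°, forward 8.4 m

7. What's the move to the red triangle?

turn left 71°, forward 9.7 m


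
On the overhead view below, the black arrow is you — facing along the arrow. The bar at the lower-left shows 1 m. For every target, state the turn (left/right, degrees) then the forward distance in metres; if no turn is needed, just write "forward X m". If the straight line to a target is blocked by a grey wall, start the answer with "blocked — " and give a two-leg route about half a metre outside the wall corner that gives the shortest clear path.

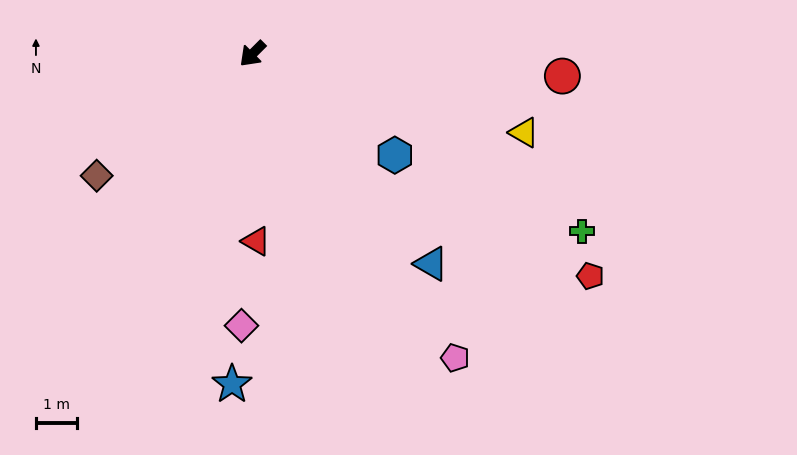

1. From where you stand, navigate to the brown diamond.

turn right 7°, forward 4.8 m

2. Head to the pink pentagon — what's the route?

turn left 79°, forward 8.9 m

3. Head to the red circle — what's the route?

turn left 131°, forward 7.5 m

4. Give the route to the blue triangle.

turn left 85°, forward 6.7 m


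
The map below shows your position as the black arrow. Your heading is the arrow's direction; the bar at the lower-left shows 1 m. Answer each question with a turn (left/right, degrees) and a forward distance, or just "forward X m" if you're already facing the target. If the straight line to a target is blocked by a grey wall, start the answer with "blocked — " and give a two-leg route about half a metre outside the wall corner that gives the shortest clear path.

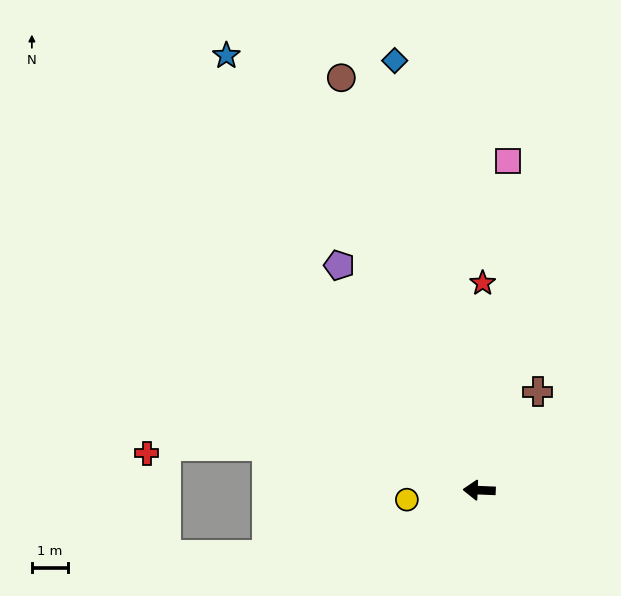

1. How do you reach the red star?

turn right 89°, forward 5.8 m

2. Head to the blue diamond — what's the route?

turn right 77°, forward 12.3 m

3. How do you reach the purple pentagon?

turn right 56°, forward 7.4 m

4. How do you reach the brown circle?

turn right 69°, forward 12.2 m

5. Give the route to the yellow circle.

turn left 10°, forward 2.0 m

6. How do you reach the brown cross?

turn right 118°, forward 3.2 m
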